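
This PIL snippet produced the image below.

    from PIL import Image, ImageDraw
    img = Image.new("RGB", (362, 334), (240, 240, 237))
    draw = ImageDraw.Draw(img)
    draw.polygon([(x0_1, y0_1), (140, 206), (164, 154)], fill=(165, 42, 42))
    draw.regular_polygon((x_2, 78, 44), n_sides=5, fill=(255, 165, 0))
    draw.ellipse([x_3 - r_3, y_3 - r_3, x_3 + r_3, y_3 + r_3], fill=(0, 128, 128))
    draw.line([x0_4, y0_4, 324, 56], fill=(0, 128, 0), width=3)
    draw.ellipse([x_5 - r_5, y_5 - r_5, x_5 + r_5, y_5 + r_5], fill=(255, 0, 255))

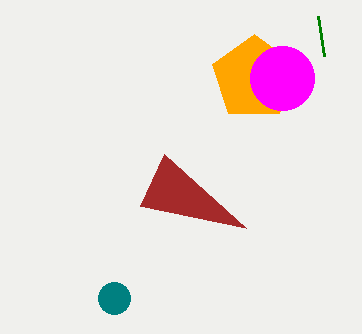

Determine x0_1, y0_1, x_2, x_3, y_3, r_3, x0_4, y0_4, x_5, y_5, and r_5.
x0_1 = 246; y0_1 = 228; x_2 = 254; x_3 = 114; y_3 = 298; r_3 = 16; x0_4 = 318; y0_4 = 16; x_5 = 282; y_5 = 78; r_5 = 32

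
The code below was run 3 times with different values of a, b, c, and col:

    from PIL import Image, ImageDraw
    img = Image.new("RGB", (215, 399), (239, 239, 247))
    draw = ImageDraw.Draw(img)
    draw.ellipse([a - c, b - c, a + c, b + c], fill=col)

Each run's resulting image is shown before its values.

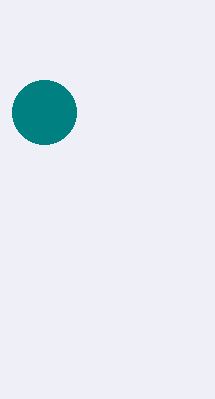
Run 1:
a = 44, b = 112, c = 32, col = 'teal'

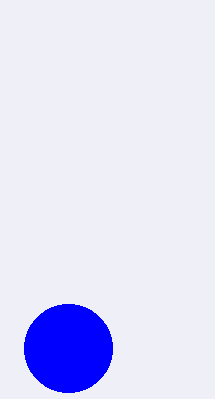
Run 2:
a = 68, b = 348, c = 44, col = 'blue'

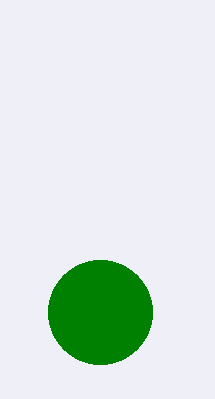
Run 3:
a = 100; b = 312; c = 52; col = 'green'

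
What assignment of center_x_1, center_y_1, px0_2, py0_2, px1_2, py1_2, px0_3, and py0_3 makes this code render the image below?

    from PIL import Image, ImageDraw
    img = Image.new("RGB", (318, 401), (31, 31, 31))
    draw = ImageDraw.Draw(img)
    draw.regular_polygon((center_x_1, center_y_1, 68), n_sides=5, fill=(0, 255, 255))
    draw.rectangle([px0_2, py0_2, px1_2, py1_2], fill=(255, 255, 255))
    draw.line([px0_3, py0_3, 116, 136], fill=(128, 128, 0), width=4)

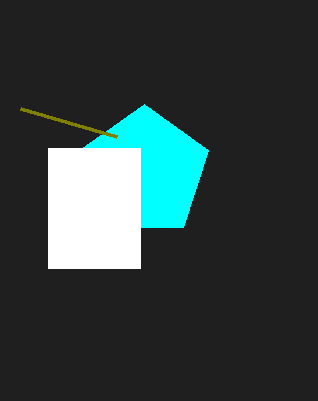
center_x_1 = 144
center_y_1 = 172
px0_2 = 48
py0_2 = 148
px1_2 = 140
py1_2 = 268
px0_3 = 20
py0_3 = 108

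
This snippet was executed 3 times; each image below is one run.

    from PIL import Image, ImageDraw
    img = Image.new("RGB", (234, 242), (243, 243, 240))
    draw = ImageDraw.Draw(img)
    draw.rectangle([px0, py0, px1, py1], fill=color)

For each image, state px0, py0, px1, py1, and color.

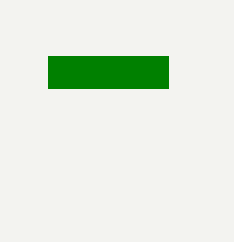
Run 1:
px0 = 48; py0 = 56; px1 = 168; py1 = 88; color = 'green'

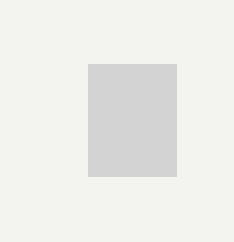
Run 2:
px0 = 88; py0 = 64; px1 = 176; py1 = 176; color = 'lightgray'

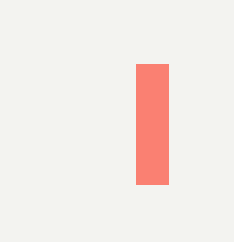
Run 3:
px0 = 136
py0 = 64
px1 = 168
py1 = 184
color = 'salmon'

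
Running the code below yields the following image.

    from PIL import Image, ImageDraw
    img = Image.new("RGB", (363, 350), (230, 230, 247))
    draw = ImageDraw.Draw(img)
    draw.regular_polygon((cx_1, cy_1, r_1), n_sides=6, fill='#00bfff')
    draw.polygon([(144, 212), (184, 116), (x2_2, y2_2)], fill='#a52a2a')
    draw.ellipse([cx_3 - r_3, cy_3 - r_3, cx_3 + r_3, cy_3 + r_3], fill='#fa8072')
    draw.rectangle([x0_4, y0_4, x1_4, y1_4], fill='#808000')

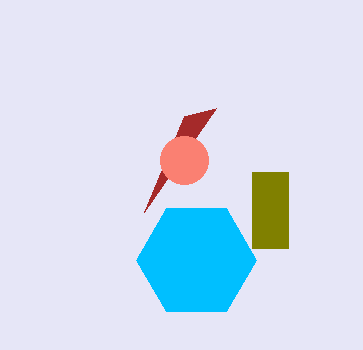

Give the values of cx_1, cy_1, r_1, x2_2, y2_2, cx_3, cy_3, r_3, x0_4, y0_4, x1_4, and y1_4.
cx_1 = 196, cy_1 = 260, r_1 = 60, x2_2 = 216, y2_2 = 108, cx_3 = 184, cy_3 = 160, r_3 = 24, x0_4 = 252, y0_4 = 172, x1_4 = 288, y1_4 = 248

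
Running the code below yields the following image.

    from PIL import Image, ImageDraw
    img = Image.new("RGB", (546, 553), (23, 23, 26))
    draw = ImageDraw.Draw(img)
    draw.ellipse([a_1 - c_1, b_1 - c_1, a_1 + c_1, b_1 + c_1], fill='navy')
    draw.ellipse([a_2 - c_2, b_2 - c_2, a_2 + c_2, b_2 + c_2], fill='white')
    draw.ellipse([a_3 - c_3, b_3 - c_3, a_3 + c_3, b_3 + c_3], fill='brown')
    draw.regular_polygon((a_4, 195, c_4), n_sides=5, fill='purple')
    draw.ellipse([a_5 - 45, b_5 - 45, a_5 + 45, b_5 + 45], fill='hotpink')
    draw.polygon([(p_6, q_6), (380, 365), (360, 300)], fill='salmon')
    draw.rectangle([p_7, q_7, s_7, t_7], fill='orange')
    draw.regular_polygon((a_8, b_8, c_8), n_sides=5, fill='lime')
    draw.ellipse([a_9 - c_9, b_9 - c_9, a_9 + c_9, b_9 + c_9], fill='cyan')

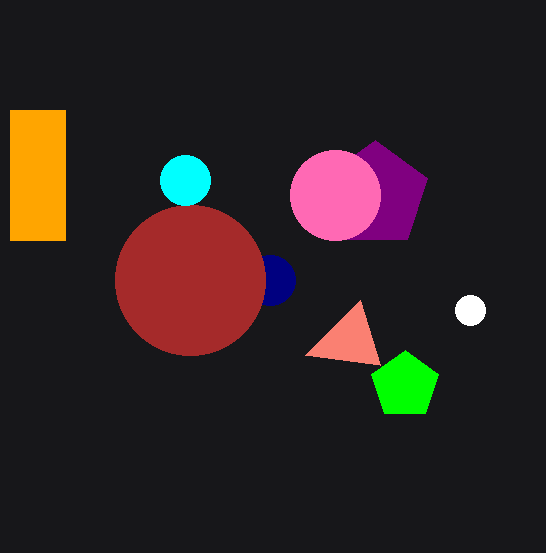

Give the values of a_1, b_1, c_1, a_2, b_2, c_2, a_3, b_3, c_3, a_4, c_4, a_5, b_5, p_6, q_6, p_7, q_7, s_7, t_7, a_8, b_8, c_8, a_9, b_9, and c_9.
a_1 = 270
b_1 = 280
c_1 = 25
a_2 = 470
b_2 = 310
c_2 = 15
a_3 = 190
b_3 = 280
c_3 = 75
a_4 = 375
c_4 = 55
a_5 = 335
b_5 = 195
p_6 = 305
q_6 = 355
p_7 = 10
q_7 = 110
s_7 = 65
t_7 = 240
a_8 = 405
b_8 = 385
c_8 = 35
a_9 = 185
b_9 = 180
c_9 = 25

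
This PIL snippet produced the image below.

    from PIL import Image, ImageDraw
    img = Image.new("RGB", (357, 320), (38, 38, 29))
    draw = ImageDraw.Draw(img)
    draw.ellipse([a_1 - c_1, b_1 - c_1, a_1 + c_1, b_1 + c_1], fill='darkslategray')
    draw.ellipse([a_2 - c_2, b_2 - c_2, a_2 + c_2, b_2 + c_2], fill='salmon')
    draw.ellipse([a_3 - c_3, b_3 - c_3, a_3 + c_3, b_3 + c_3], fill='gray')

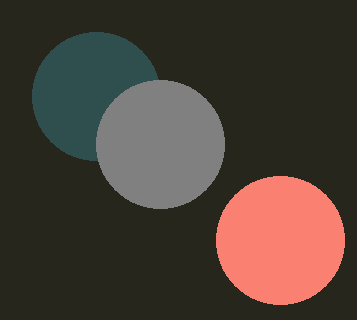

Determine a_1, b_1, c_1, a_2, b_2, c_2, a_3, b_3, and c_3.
a_1 = 96, b_1 = 96, c_1 = 64, a_2 = 280, b_2 = 240, c_2 = 64, a_3 = 160, b_3 = 144, c_3 = 64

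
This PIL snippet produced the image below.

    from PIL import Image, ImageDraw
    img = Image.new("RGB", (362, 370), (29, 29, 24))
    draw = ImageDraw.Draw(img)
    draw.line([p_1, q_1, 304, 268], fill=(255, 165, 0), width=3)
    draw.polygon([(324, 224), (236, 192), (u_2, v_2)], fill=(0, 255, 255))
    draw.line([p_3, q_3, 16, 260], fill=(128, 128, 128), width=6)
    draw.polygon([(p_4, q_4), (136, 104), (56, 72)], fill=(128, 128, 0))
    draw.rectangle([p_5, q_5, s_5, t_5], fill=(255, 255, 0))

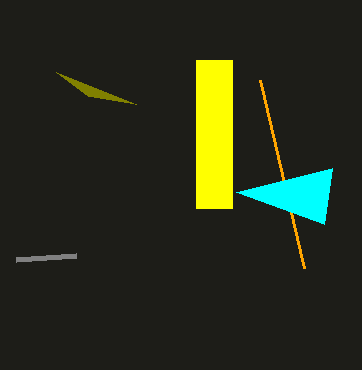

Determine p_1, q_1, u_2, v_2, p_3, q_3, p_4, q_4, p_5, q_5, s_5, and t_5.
p_1 = 260; q_1 = 80; u_2 = 332; v_2 = 168; p_3 = 76; q_3 = 256; p_4 = 88; q_4 = 96; p_5 = 196; q_5 = 60; s_5 = 232; t_5 = 208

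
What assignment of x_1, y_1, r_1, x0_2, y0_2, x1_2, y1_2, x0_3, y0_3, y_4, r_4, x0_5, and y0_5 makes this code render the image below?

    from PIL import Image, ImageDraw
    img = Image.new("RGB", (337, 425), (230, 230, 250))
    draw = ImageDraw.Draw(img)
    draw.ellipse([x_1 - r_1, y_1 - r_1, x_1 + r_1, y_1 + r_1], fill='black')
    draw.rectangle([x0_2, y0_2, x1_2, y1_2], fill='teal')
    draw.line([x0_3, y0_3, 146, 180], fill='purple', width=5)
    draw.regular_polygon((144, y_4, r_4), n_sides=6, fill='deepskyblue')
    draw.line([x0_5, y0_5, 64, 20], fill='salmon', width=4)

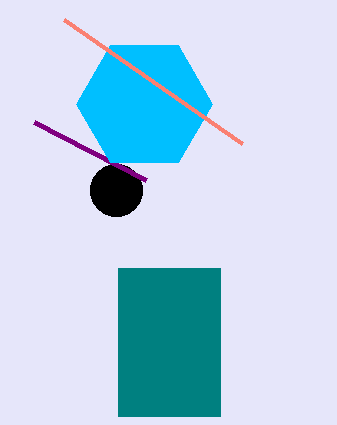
x_1 = 116
y_1 = 190
r_1 = 26
x0_2 = 118
y0_2 = 268
x1_2 = 220
y1_2 = 416
x0_3 = 34
y0_3 = 122
y_4 = 104
r_4 = 68
x0_5 = 242
y0_5 = 144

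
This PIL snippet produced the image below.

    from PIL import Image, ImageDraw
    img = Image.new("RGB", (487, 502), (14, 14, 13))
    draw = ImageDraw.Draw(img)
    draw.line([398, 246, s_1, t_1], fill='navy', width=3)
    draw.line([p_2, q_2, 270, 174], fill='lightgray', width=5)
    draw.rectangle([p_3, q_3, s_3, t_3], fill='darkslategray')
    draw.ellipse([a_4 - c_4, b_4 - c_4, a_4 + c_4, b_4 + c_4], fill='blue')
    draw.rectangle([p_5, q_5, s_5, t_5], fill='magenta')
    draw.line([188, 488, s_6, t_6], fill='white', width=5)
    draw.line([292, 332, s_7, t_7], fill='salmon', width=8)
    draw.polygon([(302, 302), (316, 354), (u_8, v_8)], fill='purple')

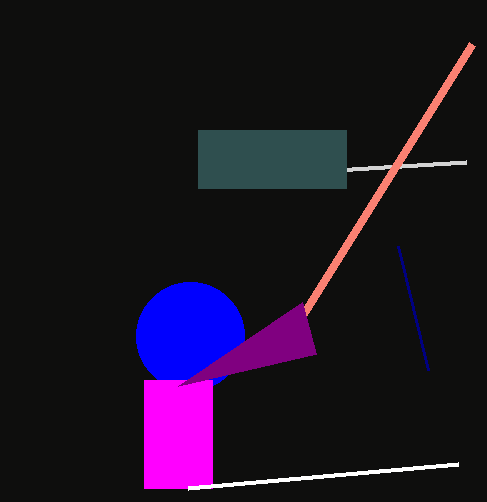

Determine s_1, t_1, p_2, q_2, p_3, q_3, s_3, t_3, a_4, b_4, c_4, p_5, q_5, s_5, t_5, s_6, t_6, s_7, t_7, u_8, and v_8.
s_1 = 428
t_1 = 370
p_2 = 466
q_2 = 162
p_3 = 198
q_3 = 130
s_3 = 346
t_3 = 188
a_4 = 190
b_4 = 336
c_4 = 54
p_5 = 144
q_5 = 380
s_5 = 212
t_5 = 488
s_6 = 458
t_6 = 464
s_7 = 472
t_7 = 44
u_8 = 178
v_8 = 386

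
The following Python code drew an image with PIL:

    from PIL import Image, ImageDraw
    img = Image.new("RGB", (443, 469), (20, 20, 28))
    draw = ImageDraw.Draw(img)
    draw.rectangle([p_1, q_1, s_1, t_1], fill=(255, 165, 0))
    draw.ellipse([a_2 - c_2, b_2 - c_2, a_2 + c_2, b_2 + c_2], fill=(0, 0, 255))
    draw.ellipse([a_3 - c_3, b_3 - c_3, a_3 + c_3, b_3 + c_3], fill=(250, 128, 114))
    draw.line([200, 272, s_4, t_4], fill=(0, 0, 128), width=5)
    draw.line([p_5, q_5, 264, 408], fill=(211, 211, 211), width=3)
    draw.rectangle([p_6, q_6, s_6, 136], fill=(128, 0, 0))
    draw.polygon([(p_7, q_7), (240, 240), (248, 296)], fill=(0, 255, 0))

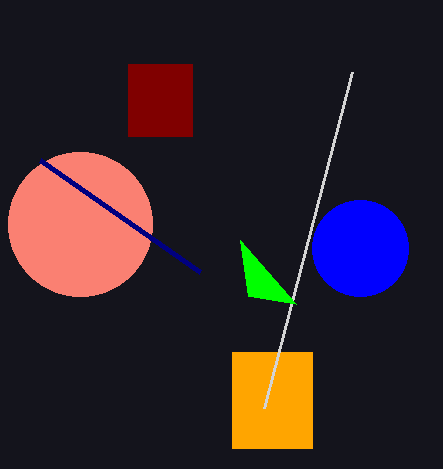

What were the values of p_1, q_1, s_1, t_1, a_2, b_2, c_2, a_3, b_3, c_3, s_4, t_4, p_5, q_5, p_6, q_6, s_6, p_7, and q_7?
p_1 = 232, q_1 = 352, s_1 = 312, t_1 = 448, a_2 = 360, b_2 = 248, c_2 = 48, a_3 = 80, b_3 = 224, c_3 = 72, s_4 = 40, t_4 = 160, p_5 = 352, q_5 = 72, p_6 = 128, q_6 = 64, s_6 = 192, p_7 = 296, q_7 = 304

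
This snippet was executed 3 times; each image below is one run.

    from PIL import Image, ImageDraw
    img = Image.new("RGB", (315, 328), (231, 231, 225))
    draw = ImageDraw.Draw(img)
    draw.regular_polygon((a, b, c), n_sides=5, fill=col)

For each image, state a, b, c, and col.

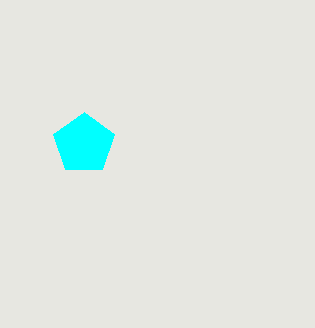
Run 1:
a = 84
b = 144
c = 32
col = 'cyan'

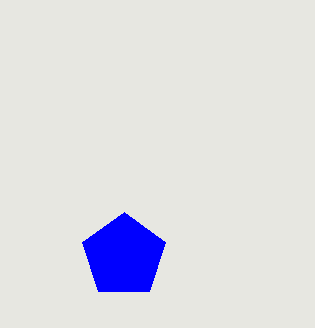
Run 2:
a = 124; b = 256; c = 44; col = 'blue'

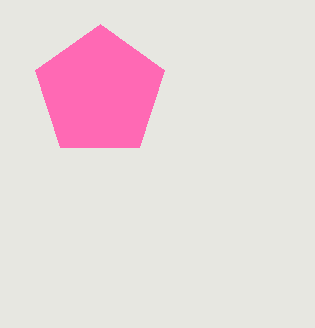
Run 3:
a = 100, b = 92, c = 68, col = 'hotpink'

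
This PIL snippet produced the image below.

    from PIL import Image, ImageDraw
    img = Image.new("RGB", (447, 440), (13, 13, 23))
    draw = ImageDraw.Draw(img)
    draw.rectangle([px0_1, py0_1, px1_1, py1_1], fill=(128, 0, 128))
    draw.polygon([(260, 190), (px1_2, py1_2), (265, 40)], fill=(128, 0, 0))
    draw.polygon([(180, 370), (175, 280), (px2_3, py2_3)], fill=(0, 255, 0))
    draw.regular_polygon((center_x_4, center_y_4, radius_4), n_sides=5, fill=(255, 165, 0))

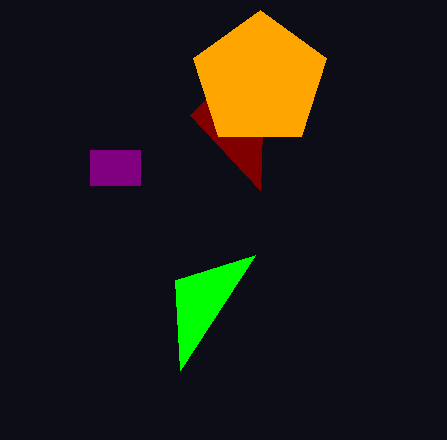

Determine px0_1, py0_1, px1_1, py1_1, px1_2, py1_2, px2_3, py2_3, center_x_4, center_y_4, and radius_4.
px0_1 = 90; py0_1 = 150; px1_1 = 140; py1_1 = 185; px1_2 = 190; py1_2 = 115; px2_3 = 255; py2_3 = 255; center_x_4 = 260; center_y_4 = 80; radius_4 = 70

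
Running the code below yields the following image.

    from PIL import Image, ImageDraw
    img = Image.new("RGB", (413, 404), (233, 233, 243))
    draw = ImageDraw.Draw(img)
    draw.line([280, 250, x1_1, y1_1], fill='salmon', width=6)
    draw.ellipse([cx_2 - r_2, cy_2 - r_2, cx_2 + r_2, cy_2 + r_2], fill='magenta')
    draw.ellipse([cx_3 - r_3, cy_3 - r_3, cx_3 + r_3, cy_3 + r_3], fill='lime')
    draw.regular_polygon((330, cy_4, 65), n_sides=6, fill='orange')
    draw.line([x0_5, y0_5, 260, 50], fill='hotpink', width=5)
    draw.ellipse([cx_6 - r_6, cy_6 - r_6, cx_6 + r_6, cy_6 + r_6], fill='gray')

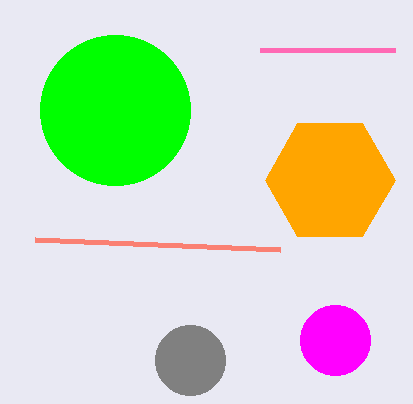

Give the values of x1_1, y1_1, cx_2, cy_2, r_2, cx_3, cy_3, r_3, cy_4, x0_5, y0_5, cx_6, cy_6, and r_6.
x1_1 = 35; y1_1 = 240; cx_2 = 335; cy_2 = 340; r_2 = 35; cx_3 = 115; cy_3 = 110; r_3 = 75; cy_4 = 180; x0_5 = 395; y0_5 = 50; cx_6 = 190; cy_6 = 360; r_6 = 35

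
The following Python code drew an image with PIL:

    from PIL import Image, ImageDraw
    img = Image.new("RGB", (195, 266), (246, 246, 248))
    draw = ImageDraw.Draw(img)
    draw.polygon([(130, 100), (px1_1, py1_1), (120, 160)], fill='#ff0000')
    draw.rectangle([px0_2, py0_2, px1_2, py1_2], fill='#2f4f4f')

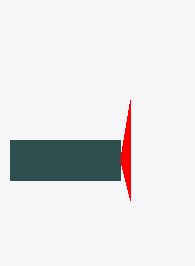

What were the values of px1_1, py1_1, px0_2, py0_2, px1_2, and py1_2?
px1_1 = 130, py1_1 = 200, px0_2 = 10, py0_2 = 140, px1_2 = 120, py1_2 = 180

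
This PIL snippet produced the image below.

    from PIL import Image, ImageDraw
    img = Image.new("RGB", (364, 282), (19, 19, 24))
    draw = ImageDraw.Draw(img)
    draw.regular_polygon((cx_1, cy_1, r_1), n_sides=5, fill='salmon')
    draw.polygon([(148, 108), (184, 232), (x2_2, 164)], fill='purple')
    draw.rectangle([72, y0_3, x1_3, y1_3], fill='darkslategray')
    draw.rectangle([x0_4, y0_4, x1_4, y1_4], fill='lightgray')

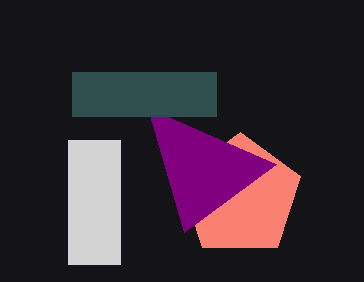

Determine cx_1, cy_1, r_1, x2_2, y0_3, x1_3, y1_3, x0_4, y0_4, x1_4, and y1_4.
cx_1 = 240; cy_1 = 196; r_1 = 64; x2_2 = 276; y0_3 = 72; x1_3 = 216; y1_3 = 116; x0_4 = 68; y0_4 = 140; x1_4 = 120; y1_4 = 264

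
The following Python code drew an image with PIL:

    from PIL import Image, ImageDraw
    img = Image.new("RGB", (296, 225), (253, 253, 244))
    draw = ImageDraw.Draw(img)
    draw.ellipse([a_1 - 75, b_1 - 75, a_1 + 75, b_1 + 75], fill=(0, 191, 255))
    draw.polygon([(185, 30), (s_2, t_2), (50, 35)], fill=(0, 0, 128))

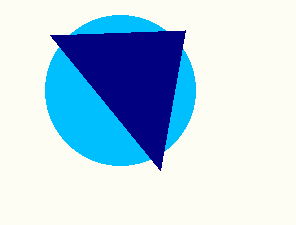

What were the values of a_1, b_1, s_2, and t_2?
a_1 = 120, b_1 = 90, s_2 = 160, t_2 = 170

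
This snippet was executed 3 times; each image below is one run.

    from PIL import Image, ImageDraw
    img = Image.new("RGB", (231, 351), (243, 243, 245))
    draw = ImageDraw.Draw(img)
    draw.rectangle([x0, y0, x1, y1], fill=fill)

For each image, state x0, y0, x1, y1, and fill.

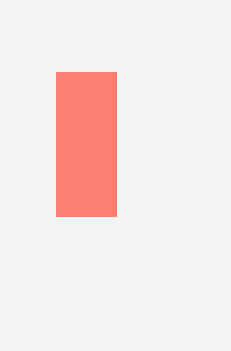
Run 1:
x0 = 56
y0 = 72
x1 = 116
y1 = 216
fill = 'salmon'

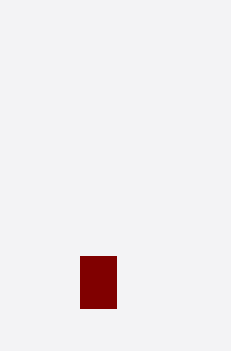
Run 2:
x0 = 80, y0 = 256, x1 = 116, y1 = 308, fill = 'maroon'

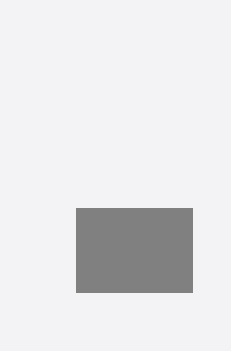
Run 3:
x0 = 76, y0 = 208, x1 = 192, y1 = 292, fill = 'gray'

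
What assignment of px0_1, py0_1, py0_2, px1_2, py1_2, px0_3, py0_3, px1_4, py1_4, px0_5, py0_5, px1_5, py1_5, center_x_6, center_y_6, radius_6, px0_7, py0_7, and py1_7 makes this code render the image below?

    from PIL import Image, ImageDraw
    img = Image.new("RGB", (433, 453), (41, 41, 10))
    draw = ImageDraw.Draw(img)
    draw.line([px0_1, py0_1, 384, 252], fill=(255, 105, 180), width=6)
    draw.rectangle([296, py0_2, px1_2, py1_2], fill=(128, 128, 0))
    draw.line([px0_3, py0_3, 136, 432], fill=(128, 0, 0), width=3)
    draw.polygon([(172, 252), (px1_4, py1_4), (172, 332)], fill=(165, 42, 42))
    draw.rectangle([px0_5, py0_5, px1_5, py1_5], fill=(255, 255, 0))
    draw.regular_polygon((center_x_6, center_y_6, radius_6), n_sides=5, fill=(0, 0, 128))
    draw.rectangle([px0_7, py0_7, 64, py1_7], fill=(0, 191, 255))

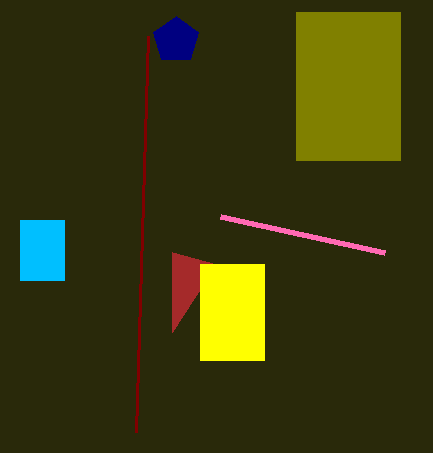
px0_1 = 220, py0_1 = 216, py0_2 = 12, px1_2 = 400, py1_2 = 160, px0_3 = 148, py0_3 = 36, px1_4 = 216, py1_4 = 264, px0_5 = 200, py0_5 = 264, px1_5 = 264, py1_5 = 360, center_x_6 = 176, center_y_6 = 40, radius_6 = 24, px0_7 = 20, py0_7 = 220, py1_7 = 280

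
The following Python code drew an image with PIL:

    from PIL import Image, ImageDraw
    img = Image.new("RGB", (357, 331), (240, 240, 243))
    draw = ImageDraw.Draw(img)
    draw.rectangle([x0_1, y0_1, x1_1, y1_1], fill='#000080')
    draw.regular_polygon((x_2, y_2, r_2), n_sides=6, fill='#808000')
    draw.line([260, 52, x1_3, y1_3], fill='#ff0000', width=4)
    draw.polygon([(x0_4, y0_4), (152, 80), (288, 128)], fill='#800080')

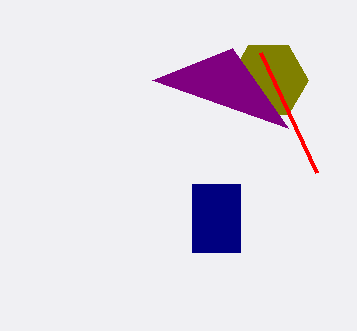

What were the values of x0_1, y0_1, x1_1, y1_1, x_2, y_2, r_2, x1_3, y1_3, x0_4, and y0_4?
x0_1 = 192
y0_1 = 184
x1_1 = 240
y1_1 = 252
x_2 = 268
y_2 = 80
r_2 = 40
x1_3 = 316
y1_3 = 172
x0_4 = 232
y0_4 = 48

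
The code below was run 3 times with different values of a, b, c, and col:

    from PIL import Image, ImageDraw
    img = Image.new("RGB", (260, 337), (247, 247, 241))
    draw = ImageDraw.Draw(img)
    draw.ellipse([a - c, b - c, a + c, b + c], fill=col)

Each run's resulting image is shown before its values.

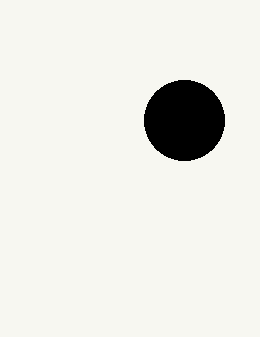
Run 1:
a = 184; b = 120; c = 40; col = 'black'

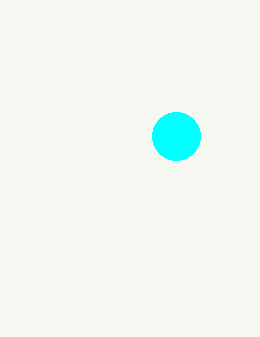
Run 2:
a = 176
b = 136
c = 24
col = 'cyan'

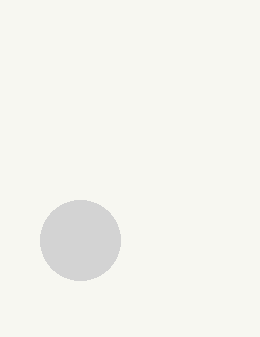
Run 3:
a = 80, b = 240, c = 40, col = 'lightgray'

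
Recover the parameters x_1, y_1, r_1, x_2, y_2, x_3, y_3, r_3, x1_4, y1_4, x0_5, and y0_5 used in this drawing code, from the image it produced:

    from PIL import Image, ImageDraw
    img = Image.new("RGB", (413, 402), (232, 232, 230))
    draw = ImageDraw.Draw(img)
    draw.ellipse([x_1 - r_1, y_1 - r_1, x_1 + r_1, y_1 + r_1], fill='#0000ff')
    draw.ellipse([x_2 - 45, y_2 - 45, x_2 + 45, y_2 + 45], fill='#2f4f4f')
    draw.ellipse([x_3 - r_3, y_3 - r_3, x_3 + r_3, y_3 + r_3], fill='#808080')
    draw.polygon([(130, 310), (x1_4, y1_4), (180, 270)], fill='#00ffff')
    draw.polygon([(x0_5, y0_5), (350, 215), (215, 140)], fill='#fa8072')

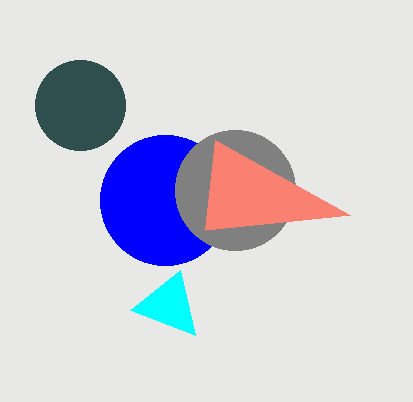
x_1 = 165
y_1 = 200
r_1 = 65
x_2 = 80
y_2 = 105
x_3 = 235
y_3 = 190
r_3 = 60
x1_4 = 195
y1_4 = 335
x0_5 = 205
y0_5 = 230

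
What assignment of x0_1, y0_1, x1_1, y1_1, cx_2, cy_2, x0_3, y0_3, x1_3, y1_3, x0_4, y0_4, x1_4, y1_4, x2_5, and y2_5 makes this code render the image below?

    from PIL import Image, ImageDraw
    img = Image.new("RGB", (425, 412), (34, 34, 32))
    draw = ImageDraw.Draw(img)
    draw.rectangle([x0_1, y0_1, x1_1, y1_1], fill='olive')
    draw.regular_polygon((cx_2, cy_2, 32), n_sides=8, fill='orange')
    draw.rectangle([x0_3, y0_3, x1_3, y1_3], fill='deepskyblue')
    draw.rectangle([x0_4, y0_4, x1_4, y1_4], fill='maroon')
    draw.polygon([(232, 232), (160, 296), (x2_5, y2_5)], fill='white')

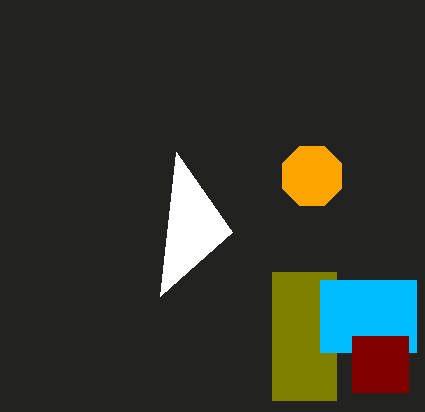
x0_1 = 272; y0_1 = 272; x1_1 = 336; y1_1 = 400; cx_2 = 312; cy_2 = 176; x0_3 = 320; y0_3 = 280; x1_3 = 416; y1_3 = 352; x0_4 = 352; y0_4 = 336; x1_4 = 408; y1_4 = 392; x2_5 = 176; y2_5 = 152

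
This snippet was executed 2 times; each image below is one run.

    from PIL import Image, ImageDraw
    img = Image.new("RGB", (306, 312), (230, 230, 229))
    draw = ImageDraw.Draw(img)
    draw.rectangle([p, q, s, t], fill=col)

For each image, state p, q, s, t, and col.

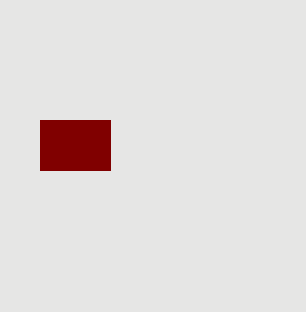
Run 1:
p = 40; q = 120; s = 110; t = 170; col = 'maroon'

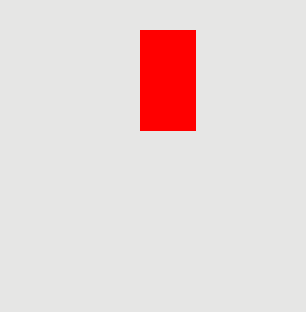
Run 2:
p = 140; q = 30; s = 195; t = 130; col = 'red'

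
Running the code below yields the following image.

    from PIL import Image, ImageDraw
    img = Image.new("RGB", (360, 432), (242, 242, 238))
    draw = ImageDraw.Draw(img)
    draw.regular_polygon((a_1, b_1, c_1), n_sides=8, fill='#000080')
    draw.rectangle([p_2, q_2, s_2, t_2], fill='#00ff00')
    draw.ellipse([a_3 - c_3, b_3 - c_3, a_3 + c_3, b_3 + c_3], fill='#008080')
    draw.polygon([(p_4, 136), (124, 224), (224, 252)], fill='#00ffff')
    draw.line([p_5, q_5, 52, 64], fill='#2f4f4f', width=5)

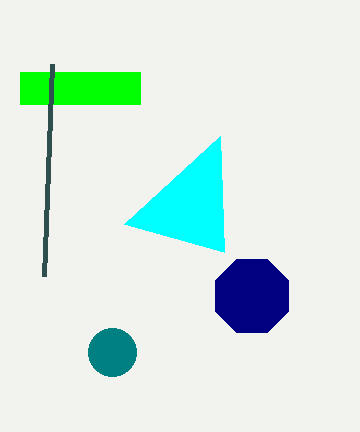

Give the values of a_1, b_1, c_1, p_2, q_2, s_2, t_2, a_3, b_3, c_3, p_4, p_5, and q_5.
a_1 = 252
b_1 = 296
c_1 = 40
p_2 = 20
q_2 = 72
s_2 = 140
t_2 = 104
a_3 = 112
b_3 = 352
c_3 = 24
p_4 = 220
p_5 = 44
q_5 = 276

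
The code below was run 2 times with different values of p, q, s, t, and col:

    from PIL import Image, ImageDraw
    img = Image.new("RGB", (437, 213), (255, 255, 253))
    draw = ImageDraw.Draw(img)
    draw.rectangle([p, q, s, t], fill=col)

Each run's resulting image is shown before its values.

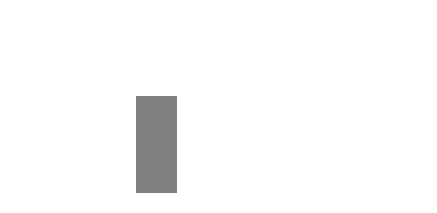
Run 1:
p = 136, q = 96, s = 176, t = 192, col = 'gray'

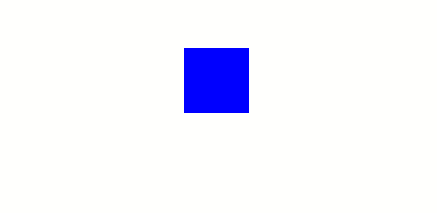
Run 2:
p = 184; q = 48; s = 248; t = 112; col = 'blue'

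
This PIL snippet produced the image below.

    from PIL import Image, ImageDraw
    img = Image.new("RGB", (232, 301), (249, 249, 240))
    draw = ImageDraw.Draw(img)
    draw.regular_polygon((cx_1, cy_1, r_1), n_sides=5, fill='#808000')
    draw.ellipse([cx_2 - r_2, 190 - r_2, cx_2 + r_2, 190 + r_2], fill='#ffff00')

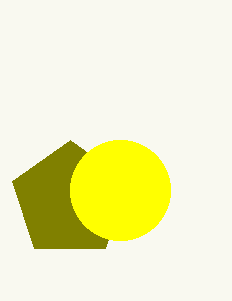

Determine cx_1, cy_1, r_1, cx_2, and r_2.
cx_1 = 70; cy_1 = 200; r_1 = 60; cx_2 = 120; r_2 = 50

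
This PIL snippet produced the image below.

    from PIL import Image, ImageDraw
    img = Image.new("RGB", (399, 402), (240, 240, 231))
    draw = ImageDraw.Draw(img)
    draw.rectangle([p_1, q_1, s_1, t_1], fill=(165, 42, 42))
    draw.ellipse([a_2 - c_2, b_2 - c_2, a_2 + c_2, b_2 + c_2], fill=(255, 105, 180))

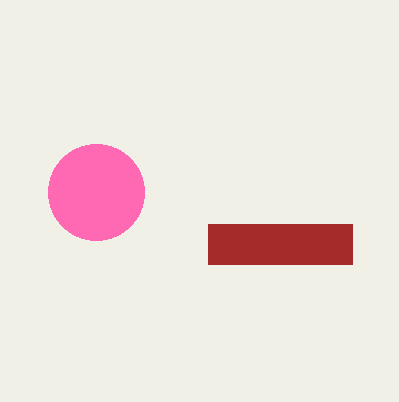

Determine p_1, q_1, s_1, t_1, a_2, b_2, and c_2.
p_1 = 208, q_1 = 224, s_1 = 352, t_1 = 264, a_2 = 96, b_2 = 192, c_2 = 48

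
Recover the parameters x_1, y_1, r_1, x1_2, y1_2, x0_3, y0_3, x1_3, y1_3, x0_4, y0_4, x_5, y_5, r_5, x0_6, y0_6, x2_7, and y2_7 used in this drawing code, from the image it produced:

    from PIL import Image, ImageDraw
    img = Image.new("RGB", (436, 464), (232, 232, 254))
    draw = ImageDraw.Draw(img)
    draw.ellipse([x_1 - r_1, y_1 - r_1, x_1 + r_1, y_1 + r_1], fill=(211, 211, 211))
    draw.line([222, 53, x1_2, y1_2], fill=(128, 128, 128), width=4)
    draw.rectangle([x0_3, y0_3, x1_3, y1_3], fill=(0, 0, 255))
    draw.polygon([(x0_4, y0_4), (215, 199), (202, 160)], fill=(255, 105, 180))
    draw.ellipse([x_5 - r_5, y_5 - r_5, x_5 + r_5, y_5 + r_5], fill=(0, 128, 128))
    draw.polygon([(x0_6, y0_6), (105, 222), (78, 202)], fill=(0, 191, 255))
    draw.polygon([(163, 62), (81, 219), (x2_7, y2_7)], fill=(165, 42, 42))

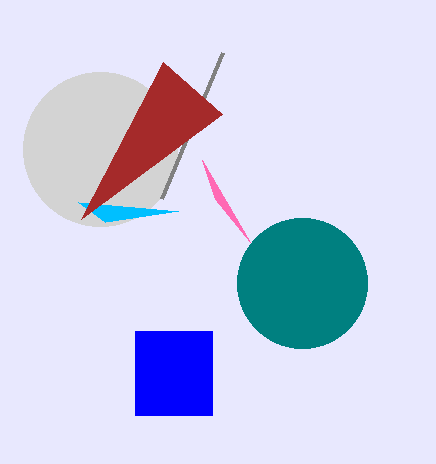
x_1 = 100; y_1 = 149; r_1 = 77; x1_2 = 161; y1_2 = 199; x0_3 = 135; y0_3 = 331; x1_3 = 212; y1_3 = 415; x0_4 = 250; y0_4 = 242; x_5 = 302; y_5 = 283; r_5 = 65; x0_6 = 178; y0_6 = 211; x2_7 = 222; y2_7 = 114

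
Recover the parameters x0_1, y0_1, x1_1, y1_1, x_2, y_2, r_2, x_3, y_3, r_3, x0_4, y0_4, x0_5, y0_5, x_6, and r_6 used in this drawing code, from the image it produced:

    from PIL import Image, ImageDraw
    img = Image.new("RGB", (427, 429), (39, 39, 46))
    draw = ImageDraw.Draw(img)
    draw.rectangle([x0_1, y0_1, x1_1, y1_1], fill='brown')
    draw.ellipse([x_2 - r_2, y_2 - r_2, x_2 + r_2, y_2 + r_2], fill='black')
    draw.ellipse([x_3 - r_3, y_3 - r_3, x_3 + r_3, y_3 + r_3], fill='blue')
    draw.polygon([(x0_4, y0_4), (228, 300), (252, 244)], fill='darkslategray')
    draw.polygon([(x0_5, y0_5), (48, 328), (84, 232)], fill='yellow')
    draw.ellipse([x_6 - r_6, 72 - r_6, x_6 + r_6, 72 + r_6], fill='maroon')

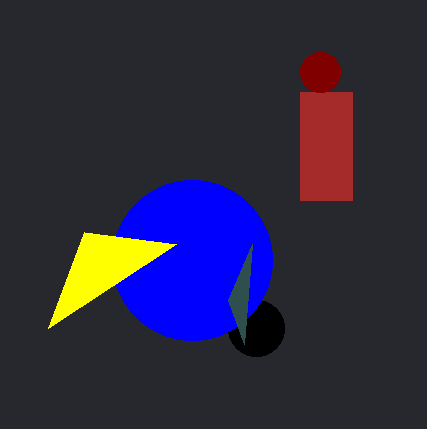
x0_1 = 300, y0_1 = 92, x1_1 = 352, y1_1 = 200, x_2 = 256, y_2 = 328, r_2 = 28, x_3 = 192, y_3 = 260, r_3 = 80, x0_4 = 244, y0_4 = 344, x0_5 = 176, y0_5 = 244, x_6 = 320, r_6 = 20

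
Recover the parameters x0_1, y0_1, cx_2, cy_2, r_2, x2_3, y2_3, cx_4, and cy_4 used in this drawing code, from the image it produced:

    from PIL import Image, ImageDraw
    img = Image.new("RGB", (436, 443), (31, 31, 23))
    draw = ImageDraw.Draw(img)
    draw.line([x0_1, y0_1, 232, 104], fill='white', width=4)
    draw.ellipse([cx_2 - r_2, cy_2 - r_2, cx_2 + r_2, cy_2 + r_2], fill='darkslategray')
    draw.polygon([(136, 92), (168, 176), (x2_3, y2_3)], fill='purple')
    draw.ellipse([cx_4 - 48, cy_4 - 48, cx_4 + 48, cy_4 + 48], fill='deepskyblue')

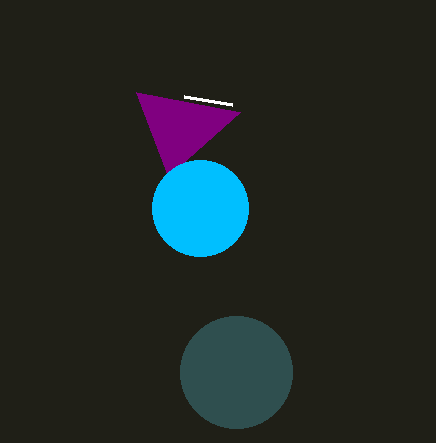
x0_1 = 184, y0_1 = 96, cx_2 = 236, cy_2 = 372, r_2 = 56, x2_3 = 240, y2_3 = 112, cx_4 = 200, cy_4 = 208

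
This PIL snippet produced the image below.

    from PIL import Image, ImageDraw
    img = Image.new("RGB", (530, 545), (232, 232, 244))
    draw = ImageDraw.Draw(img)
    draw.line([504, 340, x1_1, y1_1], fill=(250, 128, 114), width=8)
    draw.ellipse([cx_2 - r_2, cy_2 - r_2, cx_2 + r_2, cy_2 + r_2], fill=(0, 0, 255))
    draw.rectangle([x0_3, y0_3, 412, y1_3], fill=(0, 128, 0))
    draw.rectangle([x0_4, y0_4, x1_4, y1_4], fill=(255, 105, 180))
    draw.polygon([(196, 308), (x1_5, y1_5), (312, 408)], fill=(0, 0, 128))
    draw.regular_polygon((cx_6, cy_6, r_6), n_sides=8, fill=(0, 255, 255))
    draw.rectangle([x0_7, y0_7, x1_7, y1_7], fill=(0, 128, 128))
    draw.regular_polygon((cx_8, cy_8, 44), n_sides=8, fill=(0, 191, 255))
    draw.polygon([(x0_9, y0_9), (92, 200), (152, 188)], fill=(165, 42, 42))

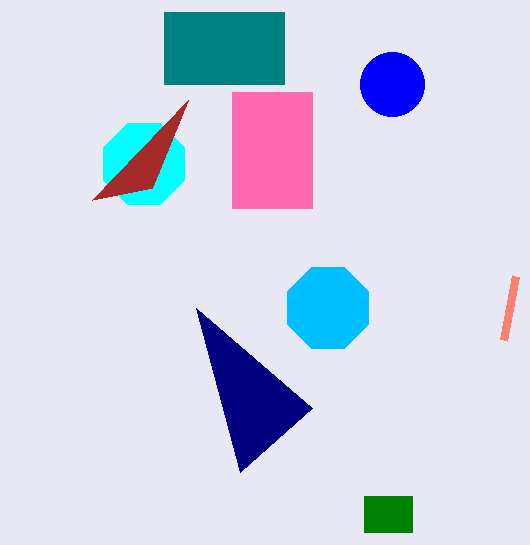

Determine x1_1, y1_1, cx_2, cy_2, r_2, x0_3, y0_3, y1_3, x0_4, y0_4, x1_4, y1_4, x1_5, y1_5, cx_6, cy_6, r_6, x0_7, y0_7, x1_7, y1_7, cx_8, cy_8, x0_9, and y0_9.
x1_1 = 516; y1_1 = 276; cx_2 = 392; cy_2 = 84; r_2 = 32; x0_3 = 364; y0_3 = 496; y1_3 = 532; x0_4 = 232; y0_4 = 92; x1_4 = 312; y1_4 = 208; x1_5 = 240; y1_5 = 472; cx_6 = 144; cy_6 = 164; r_6 = 44; x0_7 = 164; y0_7 = 12; x1_7 = 284; y1_7 = 84; cx_8 = 328; cy_8 = 308; x0_9 = 188; y0_9 = 100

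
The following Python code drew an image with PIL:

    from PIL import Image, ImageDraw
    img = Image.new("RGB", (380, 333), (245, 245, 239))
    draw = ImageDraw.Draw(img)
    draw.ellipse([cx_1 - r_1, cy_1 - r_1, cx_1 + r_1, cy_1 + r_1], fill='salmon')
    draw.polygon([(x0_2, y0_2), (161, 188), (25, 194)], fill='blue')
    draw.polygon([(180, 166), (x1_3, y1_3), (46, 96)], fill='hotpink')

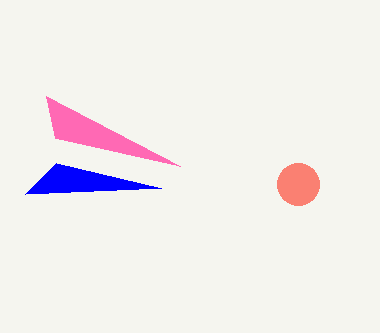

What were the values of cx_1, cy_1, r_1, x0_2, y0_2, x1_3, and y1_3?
cx_1 = 298
cy_1 = 184
r_1 = 21
x0_2 = 56
y0_2 = 163
x1_3 = 55
y1_3 = 138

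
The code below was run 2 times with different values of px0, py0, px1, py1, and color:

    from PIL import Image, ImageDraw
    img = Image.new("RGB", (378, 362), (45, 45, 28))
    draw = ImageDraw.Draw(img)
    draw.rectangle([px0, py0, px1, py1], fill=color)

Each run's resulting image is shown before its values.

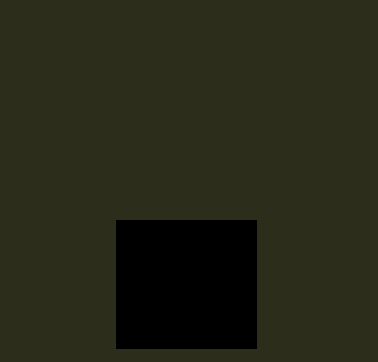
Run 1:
px0 = 116
py0 = 220
px1 = 256
py1 = 348
color = 'black'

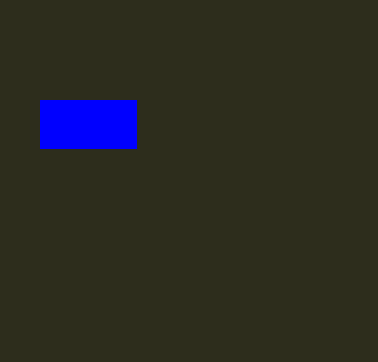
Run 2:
px0 = 40, py0 = 100, px1 = 136, py1 = 148, color = 'blue'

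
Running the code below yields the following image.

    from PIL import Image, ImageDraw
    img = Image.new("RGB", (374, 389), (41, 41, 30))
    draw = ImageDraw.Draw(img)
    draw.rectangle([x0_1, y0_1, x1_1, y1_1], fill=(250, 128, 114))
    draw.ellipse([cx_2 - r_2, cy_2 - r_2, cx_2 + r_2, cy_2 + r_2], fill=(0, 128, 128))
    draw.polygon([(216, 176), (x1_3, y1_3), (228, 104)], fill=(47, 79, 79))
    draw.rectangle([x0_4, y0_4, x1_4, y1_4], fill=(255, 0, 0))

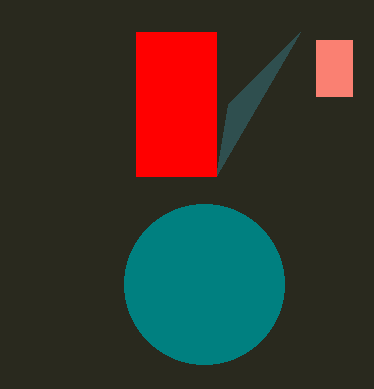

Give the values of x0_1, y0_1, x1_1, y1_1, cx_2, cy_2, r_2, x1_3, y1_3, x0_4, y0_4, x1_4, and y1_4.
x0_1 = 316; y0_1 = 40; x1_1 = 352; y1_1 = 96; cx_2 = 204; cy_2 = 284; r_2 = 80; x1_3 = 300; y1_3 = 32; x0_4 = 136; y0_4 = 32; x1_4 = 216; y1_4 = 176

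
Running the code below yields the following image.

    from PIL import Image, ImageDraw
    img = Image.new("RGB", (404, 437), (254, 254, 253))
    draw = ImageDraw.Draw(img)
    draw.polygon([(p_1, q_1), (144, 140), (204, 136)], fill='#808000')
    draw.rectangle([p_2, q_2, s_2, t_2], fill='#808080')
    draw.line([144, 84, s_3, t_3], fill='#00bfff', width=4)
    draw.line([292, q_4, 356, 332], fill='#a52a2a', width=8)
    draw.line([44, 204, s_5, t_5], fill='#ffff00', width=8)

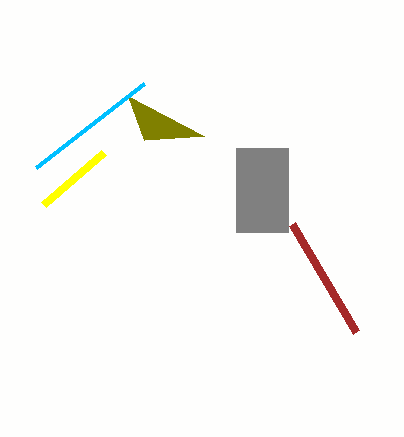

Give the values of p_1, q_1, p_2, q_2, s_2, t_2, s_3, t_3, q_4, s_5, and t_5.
p_1 = 128; q_1 = 96; p_2 = 236; q_2 = 148; s_2 = 288; t_2 = 232; s_3 = 36; t_3 = 168; q_4 = 224; s_5 = 104; t_5 = 152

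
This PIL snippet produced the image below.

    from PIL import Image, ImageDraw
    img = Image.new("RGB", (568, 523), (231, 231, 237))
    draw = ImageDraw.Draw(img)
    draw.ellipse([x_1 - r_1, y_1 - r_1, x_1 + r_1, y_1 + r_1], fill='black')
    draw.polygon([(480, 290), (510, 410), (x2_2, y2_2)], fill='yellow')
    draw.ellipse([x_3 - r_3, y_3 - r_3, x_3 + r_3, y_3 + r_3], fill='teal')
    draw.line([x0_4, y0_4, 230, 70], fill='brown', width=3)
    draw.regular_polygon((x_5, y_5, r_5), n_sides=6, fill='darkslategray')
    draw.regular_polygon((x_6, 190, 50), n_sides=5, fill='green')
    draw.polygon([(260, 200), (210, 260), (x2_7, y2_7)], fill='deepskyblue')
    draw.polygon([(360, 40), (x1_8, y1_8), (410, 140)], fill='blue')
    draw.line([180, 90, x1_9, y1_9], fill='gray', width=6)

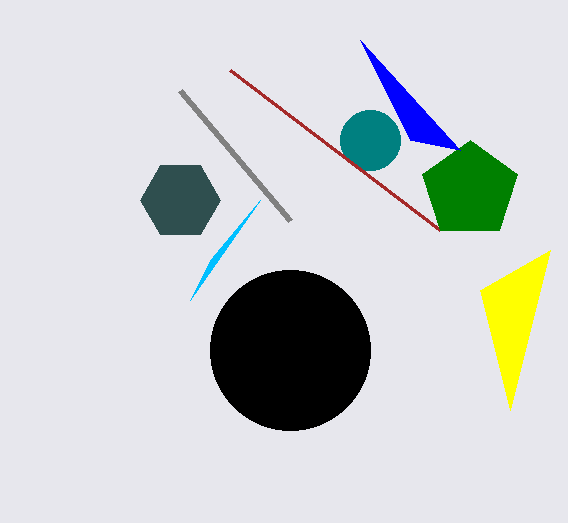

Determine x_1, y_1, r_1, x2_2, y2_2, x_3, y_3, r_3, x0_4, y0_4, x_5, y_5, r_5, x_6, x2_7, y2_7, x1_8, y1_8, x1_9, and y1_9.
x_1 = 290, y_1 = 350, r_1 = 80, x2_2 = 550, y2_2 = 250, x_3 = 370, y_3 = 140, r_3 = 30, x0_4 = 440, y0_4 = 230, x_5 = 180, y_5 = 200, r_5 = 40, x_6 = 470, x2_7 = 190, y2_7 = 300, x1_8 = 460, y1_8 = 150, x1_9 = 290, y1_9 = 220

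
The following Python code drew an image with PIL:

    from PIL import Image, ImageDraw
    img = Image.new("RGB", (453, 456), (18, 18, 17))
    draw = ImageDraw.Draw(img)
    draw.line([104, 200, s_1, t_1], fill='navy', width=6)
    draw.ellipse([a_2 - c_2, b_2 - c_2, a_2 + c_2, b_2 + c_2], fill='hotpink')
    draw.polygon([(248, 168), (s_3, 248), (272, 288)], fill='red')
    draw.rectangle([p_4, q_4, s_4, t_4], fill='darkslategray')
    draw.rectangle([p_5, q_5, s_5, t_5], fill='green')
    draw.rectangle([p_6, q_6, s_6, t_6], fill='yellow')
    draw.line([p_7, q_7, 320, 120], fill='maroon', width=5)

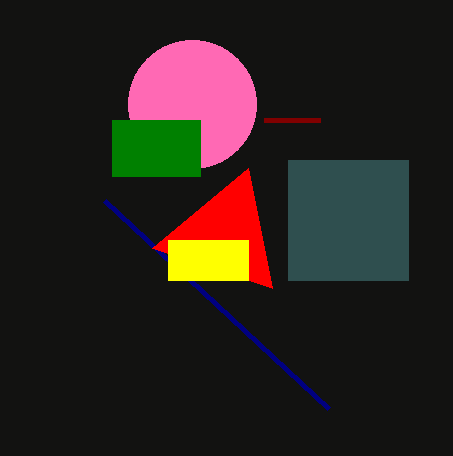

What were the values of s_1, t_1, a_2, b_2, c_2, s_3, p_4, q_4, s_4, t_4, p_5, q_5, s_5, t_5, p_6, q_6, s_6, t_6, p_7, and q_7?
s_1 = 328; t_1 = 408; a_2 = 192; b_2 = 104; c_2 = 64; s_3 = 152; p_4 = 288; q_4 = 160; s_4 = 408; t_4 = 280; p_5 = 112; q_5 = 120; s_5 = 200; t_5 = 176; p_6 = 168; q_6 = 240; s_6 = 248; t_6 = 280; p_7 = 264; q_7 = 120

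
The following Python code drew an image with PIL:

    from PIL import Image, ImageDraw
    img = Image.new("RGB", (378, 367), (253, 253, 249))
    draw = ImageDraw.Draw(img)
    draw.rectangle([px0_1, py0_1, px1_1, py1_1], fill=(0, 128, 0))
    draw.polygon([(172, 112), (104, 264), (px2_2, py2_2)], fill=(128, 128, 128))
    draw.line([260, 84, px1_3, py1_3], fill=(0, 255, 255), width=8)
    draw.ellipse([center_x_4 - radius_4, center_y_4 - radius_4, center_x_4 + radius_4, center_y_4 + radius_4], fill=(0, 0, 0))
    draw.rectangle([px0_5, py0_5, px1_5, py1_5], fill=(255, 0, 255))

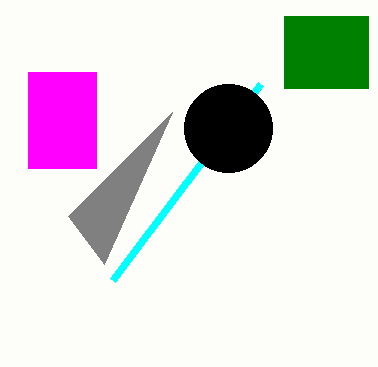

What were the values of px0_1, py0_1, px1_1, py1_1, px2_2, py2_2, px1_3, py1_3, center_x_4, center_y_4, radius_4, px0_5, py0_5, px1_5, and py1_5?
px0_1 = 284
py0_1 = 16
px1_1 = 368
py1_1 = 88
px2_2 = 68
py2_2 = 216
px1_3 = 112
py1_3 = 280
center_x_4 = 228
center_y_4 = 128
radius_4 = 44
px0_5 = 28
py0_5 = 72
px1_5 = 96
py1_5 = 168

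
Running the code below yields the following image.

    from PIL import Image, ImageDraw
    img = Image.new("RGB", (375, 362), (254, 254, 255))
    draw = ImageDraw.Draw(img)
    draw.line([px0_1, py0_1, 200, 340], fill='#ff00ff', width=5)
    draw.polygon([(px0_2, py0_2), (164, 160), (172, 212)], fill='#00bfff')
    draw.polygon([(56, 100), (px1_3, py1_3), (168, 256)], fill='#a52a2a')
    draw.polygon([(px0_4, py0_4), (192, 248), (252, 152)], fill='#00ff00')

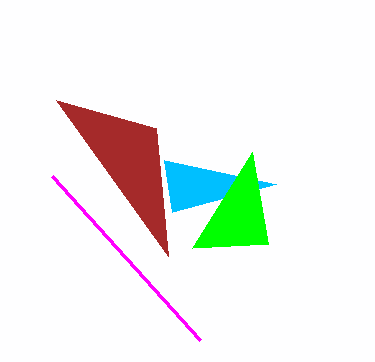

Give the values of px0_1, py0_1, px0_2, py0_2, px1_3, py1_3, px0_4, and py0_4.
px0_1 = 52
py0_1 = 176
px0_2 = 276
py0_2 = 184
px1_3 = 156
py1_3 = 128
px0_4 = 268
py0_4 = 244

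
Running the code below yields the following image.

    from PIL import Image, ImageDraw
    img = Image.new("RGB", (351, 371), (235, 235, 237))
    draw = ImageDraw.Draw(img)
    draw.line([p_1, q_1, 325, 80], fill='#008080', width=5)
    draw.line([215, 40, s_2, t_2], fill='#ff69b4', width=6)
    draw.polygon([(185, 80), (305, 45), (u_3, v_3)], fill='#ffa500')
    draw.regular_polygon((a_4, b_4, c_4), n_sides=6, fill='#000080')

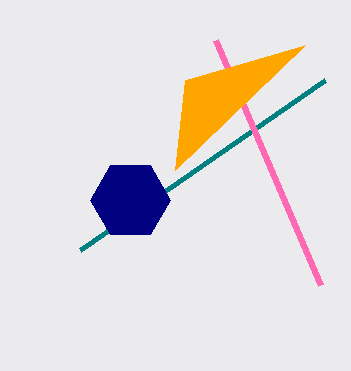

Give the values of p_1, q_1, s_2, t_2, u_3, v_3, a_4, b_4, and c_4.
p_1 = 80; q_1 = 250; s_2 = 320; t_2 = 285; u_3 = 175; v_3 = 170; a_4 = 130; b_4 = 200; c_4 = 40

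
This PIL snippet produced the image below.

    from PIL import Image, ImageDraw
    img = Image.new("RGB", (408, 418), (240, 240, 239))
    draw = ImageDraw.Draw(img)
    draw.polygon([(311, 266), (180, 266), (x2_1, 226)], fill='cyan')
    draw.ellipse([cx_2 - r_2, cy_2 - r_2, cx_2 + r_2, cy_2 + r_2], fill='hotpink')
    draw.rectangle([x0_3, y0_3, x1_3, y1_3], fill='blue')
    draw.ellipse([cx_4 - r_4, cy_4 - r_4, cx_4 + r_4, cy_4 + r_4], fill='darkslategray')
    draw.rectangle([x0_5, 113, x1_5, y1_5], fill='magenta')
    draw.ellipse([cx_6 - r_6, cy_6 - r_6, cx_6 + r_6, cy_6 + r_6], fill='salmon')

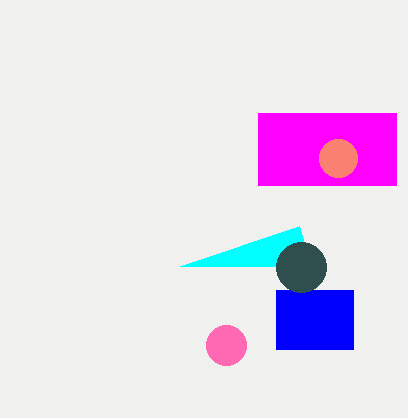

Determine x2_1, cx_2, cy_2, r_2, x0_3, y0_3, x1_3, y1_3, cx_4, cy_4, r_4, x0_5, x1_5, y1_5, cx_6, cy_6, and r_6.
x2_1 = 299, cx_2 = 226, cy_2 = 345, r_2 = 20, x0_3 = 276, y0_3 = 290, x1_3 = 353, y1_3 = 349, cx_4 = 301, cy_4 = 267, r_4 = 25, x0_5 = 258, x1_5 = 396, y1_5 = 185, cx_6 = 338, cy_6 = 158, r_6 = 19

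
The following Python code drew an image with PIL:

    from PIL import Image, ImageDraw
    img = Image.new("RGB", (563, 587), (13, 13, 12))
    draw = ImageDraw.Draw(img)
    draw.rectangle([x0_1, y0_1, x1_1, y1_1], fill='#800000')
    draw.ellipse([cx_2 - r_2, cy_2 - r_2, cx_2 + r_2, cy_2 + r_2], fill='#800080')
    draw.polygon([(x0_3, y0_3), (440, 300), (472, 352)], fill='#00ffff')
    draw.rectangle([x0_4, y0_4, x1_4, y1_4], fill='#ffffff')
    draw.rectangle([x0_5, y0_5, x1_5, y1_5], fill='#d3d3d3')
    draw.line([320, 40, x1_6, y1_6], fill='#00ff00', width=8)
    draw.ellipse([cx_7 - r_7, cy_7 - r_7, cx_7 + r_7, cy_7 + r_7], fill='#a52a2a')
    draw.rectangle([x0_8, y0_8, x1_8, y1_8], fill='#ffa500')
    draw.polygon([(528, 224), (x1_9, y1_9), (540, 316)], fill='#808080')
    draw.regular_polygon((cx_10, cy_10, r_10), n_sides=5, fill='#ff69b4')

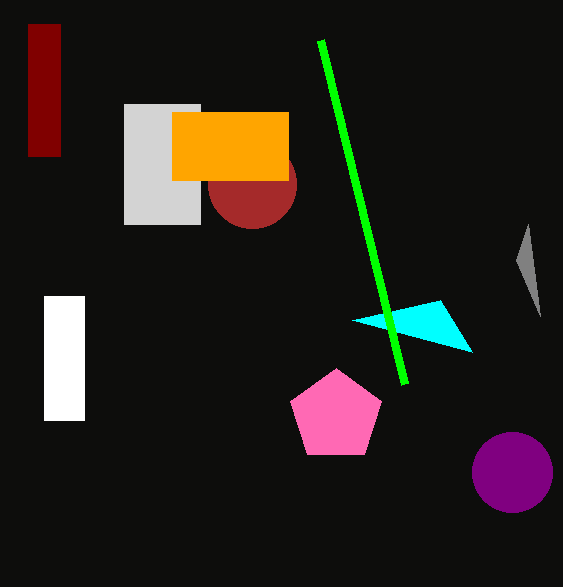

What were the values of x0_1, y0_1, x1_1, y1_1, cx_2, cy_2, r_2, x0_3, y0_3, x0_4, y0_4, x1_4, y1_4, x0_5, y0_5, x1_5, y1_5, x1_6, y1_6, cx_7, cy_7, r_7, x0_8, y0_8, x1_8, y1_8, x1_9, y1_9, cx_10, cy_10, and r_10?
x0_1 = 28, y0_1 = 24, x1_1 = 60, y1_1 = 156, cx_2 = 512, cy_2 = 472, r_2 = 40, x0_3 = 352, y0_3 = 320, x0_4 = 44, y0_4 = 296, x1_4 = 84, y1_4 = 420, x0_5 = 124, y0_5 = 104, x1_5 = 200, y1_5 = 224, x1_6 = 404, y1_6 = 384, cx_7 = 252, cy_7 = 184, r_7 = 44, x0_8 = 172, y0_8 = 112, x1_8 = 288, y1_8 = 180, x1_9 = 516, y1_9 = 260, cx_10 = 336, cy_10 = 416, r_10 = 48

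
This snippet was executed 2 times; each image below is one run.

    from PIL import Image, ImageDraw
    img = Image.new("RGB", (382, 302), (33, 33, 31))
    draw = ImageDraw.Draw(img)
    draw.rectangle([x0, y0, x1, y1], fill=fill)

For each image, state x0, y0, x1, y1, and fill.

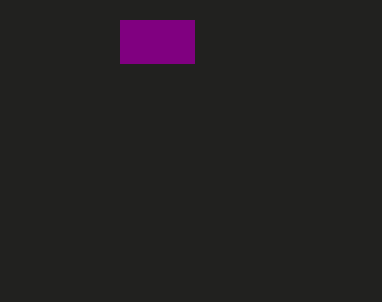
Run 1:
x0 = 120; y0 = 20; x1 = 194; y1 = 63; fill = 'purple'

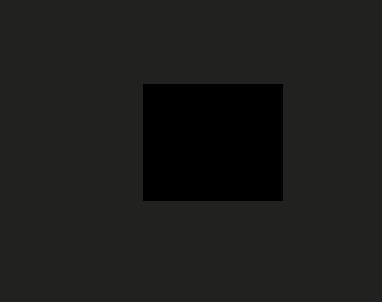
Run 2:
x0 = 143
y0 = 84
x1 = 282
y1 = 200
fill = 'black'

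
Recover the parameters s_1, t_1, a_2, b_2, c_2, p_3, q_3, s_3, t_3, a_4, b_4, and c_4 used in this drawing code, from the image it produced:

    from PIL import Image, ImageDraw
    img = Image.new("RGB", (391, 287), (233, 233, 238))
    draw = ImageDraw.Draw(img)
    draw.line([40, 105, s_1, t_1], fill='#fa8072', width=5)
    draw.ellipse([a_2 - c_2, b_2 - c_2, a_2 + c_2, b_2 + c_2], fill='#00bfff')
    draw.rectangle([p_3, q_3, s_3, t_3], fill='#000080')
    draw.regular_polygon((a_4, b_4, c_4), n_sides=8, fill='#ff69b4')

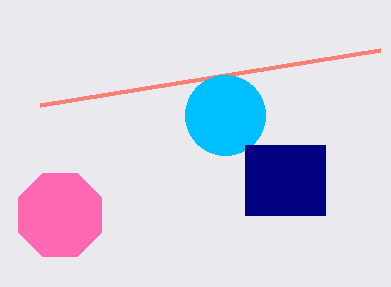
s_1 = 380
t_1 = 50
a_2 = 225
b_2 = 115
c_2 = 40
p_3 = 245
q_3 = 145
s_3 = 325
t_3 = 215
a_4 = 60
b_4 = 215
c_4 = 45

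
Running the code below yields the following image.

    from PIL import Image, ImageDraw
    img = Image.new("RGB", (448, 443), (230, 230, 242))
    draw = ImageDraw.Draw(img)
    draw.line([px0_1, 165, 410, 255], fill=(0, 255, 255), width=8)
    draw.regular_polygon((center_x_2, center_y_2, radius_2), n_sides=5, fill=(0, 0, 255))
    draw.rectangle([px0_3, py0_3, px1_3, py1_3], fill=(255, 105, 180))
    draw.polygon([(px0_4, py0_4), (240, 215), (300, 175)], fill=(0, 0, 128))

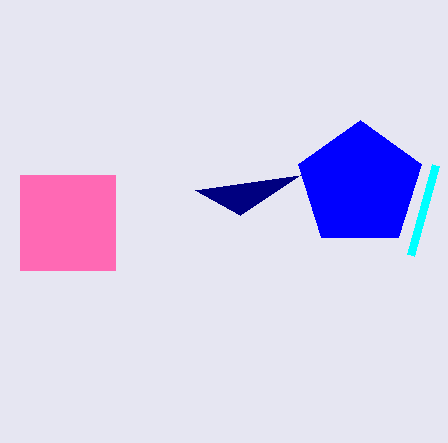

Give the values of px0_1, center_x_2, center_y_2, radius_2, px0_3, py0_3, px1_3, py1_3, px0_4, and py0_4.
px0_1 = 435; center_x_2 = 360; center_y_2 = 185; radius_2 = 65; px0_3 = 20; py0_3 = 175; px1_3 = 115; py1_3 = 270; px0_4 = 195; py0_4 = 190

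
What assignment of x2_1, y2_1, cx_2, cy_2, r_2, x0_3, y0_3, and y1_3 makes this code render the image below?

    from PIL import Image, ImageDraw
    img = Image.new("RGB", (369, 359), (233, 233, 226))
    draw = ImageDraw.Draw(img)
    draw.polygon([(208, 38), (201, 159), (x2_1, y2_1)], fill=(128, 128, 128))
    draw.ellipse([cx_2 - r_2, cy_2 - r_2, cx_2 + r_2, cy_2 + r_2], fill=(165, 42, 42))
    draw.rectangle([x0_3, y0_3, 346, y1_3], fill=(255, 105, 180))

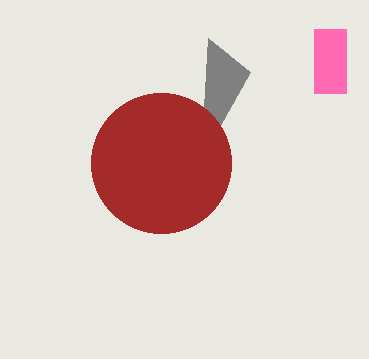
x2_1 = 250; y2_1 = 72; cx_2 = 161; cy_2 = 163; r_2 = 70; x0_3 = 314; y0_3 = 29; y1_3 = 93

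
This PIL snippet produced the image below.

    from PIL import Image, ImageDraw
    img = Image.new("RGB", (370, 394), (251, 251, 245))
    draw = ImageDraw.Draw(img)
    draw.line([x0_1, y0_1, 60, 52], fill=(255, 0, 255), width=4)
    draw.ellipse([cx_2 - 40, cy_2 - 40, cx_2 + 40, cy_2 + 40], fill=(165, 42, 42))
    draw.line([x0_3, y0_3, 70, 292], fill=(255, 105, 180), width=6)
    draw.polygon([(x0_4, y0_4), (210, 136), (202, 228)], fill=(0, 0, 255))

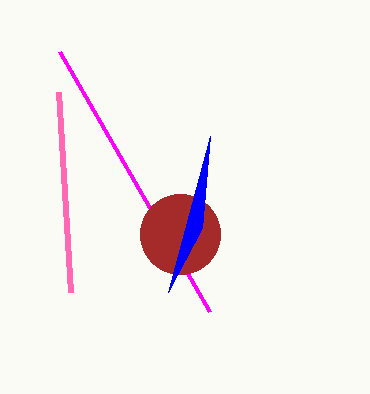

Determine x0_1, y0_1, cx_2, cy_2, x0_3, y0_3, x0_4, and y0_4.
x0_1 = 210, y0_1 = 312, cx_2 = 180, cy_2 = 234, x0_3 = 58, y0_3 = 92, x0_4 = 168, y0_4 = 292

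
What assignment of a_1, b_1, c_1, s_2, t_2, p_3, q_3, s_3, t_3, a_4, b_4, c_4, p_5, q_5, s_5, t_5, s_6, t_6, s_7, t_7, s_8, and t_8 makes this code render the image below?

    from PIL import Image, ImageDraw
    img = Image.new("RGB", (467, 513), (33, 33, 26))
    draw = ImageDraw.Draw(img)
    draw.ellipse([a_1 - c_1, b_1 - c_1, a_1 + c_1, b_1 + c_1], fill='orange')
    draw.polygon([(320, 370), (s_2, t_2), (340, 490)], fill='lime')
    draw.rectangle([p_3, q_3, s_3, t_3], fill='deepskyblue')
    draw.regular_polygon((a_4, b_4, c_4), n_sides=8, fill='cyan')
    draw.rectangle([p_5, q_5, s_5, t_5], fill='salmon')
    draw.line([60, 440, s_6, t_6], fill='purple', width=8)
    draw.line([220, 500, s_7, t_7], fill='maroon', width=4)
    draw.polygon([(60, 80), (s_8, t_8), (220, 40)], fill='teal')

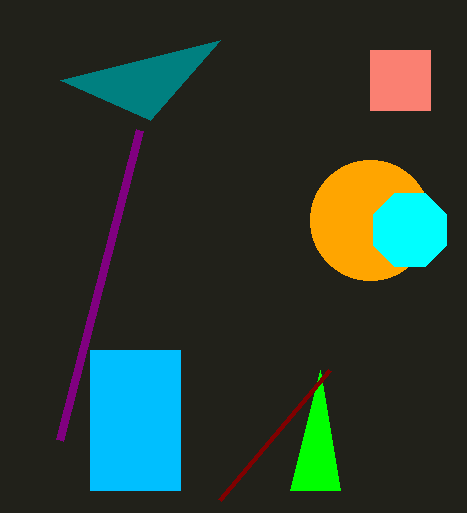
a_1 = 370, b_1 = 220, c_1 = 60, s_2 = 290, t_2 = 490, p_3 = 90, q_3 = 350, s_3 = 180, t_3 = 490, a_4 = 410, b_4 = 230, c_4 = 40, p_5 = 370, q_5 = 50, s_5 = 430, t_5 = 110, s_6 = 140, t_6 = 130, s_7 = 330, t_7 = 370, s_8 = 150, t_8 = 120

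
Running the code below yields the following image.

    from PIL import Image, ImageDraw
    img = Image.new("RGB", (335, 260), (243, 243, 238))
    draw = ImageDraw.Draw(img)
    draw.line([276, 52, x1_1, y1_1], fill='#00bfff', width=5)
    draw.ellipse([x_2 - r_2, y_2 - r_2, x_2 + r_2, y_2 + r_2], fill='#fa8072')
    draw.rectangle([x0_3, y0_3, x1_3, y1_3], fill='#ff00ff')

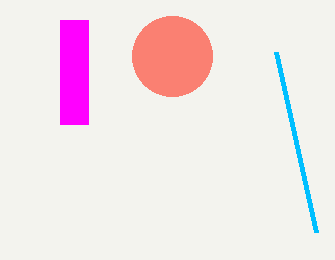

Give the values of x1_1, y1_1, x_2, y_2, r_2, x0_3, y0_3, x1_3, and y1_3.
x1_1 = 316, y1_1 = 232, x_2 = 172, y_2 = 56, r_2 = 40, x0_3 = 60, y0_3 = 20, x1_3 = 88, y1_3 = 124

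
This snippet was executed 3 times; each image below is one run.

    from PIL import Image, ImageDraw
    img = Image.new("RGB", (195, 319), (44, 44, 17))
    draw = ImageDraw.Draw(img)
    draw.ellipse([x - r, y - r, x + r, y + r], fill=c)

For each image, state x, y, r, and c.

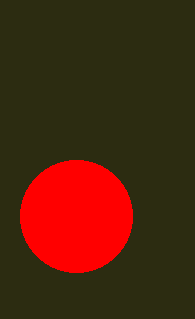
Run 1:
x = 76
y = 216
r = 56
c = 'red'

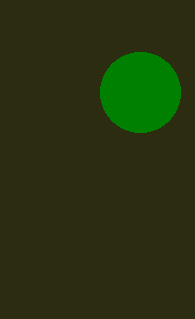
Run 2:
x = 140, y = 92, r = 40, c = 'green'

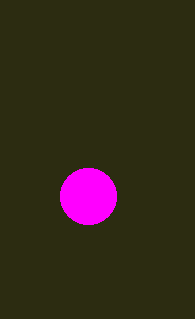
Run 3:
x = 88
y = 196
r = 28
c = 'magenta'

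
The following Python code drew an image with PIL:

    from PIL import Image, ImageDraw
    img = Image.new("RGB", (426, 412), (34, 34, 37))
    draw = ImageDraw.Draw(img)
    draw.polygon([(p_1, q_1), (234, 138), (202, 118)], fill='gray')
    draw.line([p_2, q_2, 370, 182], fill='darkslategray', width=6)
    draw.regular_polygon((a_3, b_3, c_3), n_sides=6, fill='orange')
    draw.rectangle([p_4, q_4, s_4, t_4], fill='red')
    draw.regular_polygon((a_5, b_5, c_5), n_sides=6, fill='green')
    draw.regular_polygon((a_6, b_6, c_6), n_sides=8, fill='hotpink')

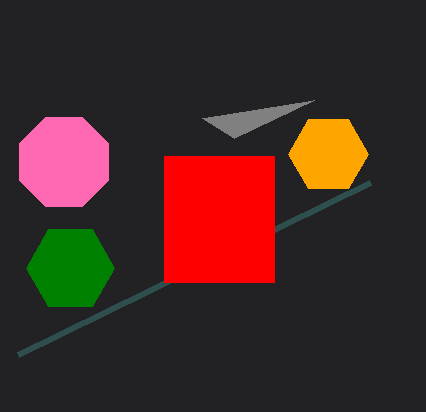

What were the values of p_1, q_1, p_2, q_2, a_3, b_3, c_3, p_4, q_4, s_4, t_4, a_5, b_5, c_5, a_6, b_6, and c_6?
p_1 = 314, q_1 = 100, p_2 = 18, q_2 = 354, a_3 = 328, b_3 = 154, c_3 = 40, p_4 = 164, q_4 = 156, s_4 = 274, t_4 = 282, a_5 = 70, b_5 = 268, c_5 = 44, a_6 = 64, b_6 = 162, c_6 = 48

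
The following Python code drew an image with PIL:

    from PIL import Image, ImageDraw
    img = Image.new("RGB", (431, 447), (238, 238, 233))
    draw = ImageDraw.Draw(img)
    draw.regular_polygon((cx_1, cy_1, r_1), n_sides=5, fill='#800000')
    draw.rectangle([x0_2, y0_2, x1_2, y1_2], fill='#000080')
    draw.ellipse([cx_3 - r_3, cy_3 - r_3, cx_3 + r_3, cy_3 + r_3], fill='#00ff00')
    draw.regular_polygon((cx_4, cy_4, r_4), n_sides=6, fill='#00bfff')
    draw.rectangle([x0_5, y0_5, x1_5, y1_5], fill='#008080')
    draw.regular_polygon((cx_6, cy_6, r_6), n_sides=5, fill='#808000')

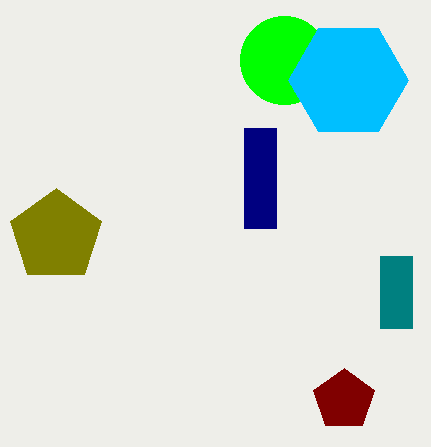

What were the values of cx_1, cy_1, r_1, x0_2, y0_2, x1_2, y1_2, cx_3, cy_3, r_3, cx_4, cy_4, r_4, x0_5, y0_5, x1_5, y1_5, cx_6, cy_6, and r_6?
cx_1 = 344; cy_1 = 400; r_1 = 32; x0_2 = 244; y0_2 = 128; x1_2 = 276; y1_2 = 228; cx_3 = 284; cy_3 = 60; r_3 = 44; cx_4 = 348; cy_4 = 80; r_4 = 60; x0_5 = 380; y0_5 = 256; x1_5 = 412; y1_5 = 328; cx_6 = 56; cy_6 = 236; r_6 = 48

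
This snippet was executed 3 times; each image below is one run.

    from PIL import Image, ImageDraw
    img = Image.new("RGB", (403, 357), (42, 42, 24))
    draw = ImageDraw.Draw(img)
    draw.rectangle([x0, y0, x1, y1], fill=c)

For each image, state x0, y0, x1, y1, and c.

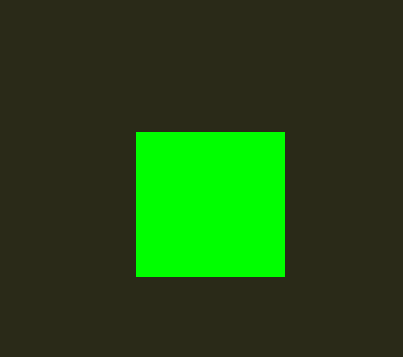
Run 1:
x0 = 136, y0 = 132, x1 = 284, y1 = 276, c = 'lime'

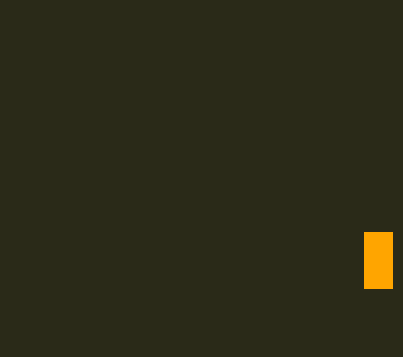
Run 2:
x0 = 364
y0 = 232
x1 = 392
y1 = 288
c = 'orange'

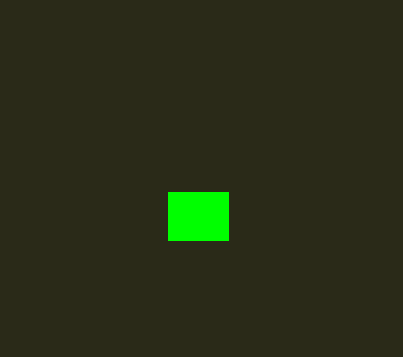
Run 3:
x0 = 168; y0 = 192; x1 = 228; y1 = 240; c = 'lime'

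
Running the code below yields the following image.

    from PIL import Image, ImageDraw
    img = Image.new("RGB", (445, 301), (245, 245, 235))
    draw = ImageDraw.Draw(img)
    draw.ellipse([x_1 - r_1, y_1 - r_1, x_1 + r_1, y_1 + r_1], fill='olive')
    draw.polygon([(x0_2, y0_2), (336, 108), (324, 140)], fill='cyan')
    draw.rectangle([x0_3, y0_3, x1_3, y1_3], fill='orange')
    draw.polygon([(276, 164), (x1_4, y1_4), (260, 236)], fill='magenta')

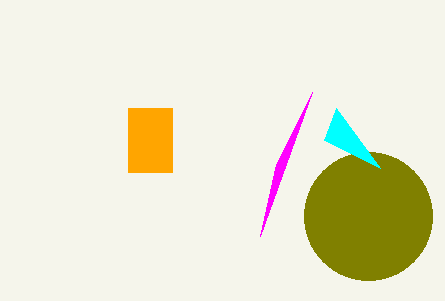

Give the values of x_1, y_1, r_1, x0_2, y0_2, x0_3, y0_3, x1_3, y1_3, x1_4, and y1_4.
x_1 = 368; y_1 = 216; r_1 = 64; x0_2 = 380; y0_2 = 168; x0_3 = 128; y0_3 = 108; x1_3 = 172; y1_3 = 172; x1_4 = 312; y1_4 = 92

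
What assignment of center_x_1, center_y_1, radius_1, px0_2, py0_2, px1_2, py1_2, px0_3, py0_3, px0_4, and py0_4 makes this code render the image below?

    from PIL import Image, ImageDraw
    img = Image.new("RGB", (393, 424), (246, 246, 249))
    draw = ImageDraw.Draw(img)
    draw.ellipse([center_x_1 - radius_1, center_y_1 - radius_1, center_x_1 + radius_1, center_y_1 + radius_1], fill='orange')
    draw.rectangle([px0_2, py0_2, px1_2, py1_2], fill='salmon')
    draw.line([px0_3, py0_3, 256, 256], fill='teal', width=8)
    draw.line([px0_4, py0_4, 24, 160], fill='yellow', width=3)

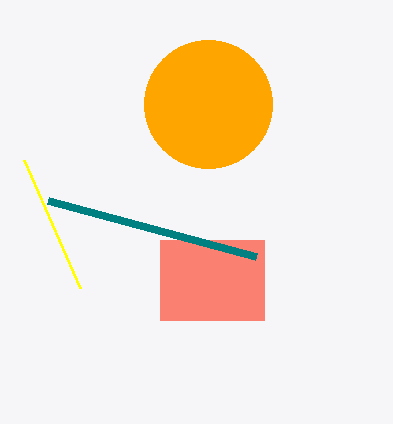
center_x_1 = 208
center_y_1 = 104
radius_1 = 64
px0_2 = 160
py0_2 = 240
px1_2 = 264
py1_2 = 320
px0_3 = 48
py0_3 = 200
px0_4 = 80
py0_4 = 288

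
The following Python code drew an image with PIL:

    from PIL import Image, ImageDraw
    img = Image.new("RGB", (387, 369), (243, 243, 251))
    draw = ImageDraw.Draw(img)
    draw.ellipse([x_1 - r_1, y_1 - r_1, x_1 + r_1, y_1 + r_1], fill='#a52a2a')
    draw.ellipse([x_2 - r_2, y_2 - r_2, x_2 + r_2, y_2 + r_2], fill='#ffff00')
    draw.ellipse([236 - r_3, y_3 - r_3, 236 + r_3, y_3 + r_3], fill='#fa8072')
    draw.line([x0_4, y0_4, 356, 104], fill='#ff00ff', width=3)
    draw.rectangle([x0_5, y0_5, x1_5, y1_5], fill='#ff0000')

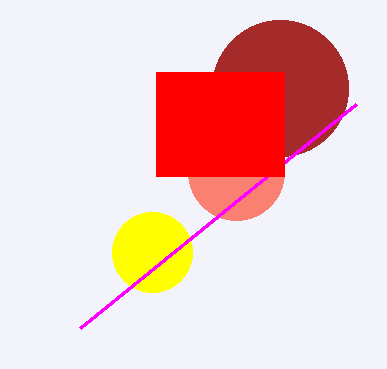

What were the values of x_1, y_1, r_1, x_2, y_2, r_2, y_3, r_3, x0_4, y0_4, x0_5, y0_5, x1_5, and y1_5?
x_1 = 280; y_1 = 88; r_1 = 68; x_2 = 152; y_2 = 252; r_2 = 40; y_3 = 172; r_3 = 48; x0_4 = 80; y0_4 = 328; x0_5 = 156; y0_5 = 72; x1_5 = 284; y1_5 = 176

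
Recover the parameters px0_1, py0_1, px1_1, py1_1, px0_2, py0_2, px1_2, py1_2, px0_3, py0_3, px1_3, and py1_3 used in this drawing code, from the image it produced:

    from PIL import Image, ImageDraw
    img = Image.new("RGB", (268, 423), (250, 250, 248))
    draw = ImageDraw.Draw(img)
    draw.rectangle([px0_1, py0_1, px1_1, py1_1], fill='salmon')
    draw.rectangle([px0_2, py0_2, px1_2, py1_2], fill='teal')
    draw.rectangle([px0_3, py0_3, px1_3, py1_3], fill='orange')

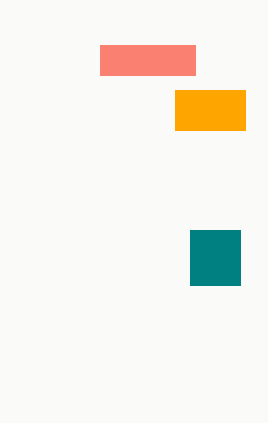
px0_1 = 100, py0_1 = 45, px1_1 = 195, py1_1 = 75, px0_2 = 190, py0_2 = 230, px1_2 = 240, py1_2 = 285, px0_3 = 175, py0_3 = 90, px1_3 = 245, py1_3 = 130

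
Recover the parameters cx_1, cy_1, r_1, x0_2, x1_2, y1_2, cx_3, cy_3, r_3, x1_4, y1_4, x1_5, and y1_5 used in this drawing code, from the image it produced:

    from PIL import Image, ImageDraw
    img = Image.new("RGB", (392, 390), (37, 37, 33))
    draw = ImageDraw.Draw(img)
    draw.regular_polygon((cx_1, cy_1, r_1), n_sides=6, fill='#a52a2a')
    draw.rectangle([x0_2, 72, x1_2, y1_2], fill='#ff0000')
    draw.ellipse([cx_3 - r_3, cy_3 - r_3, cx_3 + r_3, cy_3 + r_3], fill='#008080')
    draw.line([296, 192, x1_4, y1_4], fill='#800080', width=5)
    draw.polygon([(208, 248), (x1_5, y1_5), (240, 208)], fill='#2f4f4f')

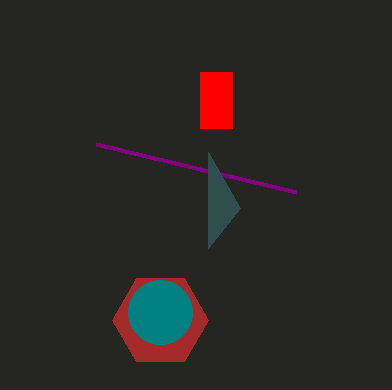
cx_1 = 160, cy_1 = 320, r_1 = 48, x0_2 = 200, x1_2 = 232, y1_2 = 128, cx_3 = 160, cy_3 = 312, r_3 = 32, x1_4 = 96, y1_4 = 144, x1_5 = 208, y1_5 = 152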